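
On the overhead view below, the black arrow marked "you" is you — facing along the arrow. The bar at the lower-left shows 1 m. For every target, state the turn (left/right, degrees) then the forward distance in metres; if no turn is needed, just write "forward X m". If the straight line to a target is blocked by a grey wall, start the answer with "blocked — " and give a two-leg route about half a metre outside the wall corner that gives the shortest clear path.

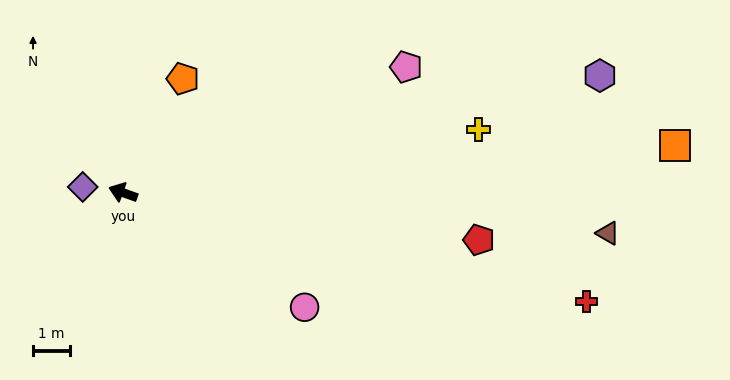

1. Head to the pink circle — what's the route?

turn left 167°, forward 5.8 m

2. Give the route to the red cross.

turn right 174°, forward 12.9 m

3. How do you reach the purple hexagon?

turn right 146°, forward 13.3 m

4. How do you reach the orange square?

turn right 155°, forward 15.0 m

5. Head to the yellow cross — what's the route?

turn right 150°, forward 9.8 m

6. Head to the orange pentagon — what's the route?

turn right 98°, forward 3.5 m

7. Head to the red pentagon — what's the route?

turn right 168°, forward 9.7 m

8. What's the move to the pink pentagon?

turn right 136°, forward 8.4 m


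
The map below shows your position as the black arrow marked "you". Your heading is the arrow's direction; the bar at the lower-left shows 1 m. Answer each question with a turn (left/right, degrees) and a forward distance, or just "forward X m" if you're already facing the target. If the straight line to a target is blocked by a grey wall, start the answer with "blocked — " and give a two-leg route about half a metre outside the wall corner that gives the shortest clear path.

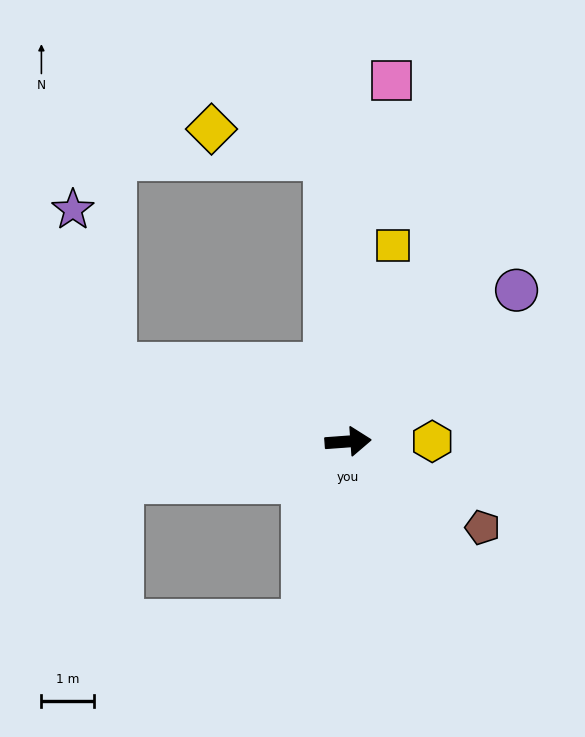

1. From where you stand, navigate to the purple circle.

turn left 38°, forward 4.3 m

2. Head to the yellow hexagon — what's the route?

turn right 4°, forward 1.6 m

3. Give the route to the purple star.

blocked — turn left 158°, forward 4.7 m, then turn right 57°, forward 3.0 m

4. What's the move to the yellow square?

turn left 73°, forward 3.8 m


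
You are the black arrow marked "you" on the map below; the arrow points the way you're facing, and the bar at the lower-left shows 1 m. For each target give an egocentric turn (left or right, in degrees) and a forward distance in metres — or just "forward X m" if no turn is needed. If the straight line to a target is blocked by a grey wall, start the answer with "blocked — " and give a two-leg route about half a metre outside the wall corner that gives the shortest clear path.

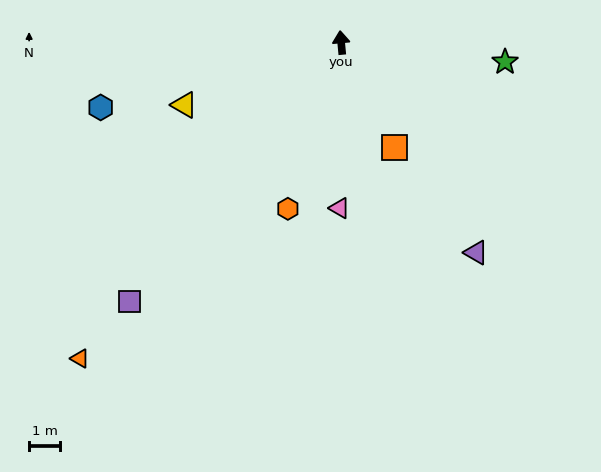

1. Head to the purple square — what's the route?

turn left 135°, forward 10.9 m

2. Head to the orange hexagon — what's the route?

turn left 157°, forward 5.7 m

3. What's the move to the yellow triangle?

turn left 106°, forward 5.5 m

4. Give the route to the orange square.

turn right 159°, forward 3.8 m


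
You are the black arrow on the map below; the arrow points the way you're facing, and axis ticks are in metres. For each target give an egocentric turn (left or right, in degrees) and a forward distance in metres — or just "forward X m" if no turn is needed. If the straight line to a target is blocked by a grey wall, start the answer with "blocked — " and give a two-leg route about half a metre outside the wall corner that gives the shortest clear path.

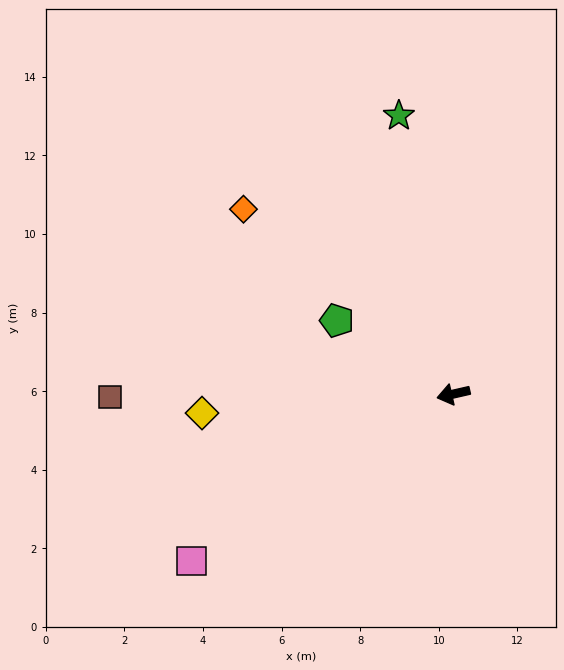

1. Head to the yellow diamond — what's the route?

turn right 9°, forward 6.4 m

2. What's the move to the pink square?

turn left 20°, forward 7.9 m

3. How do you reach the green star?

turn right 92°, forward 7.2 m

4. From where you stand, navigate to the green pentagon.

turn right 45°, forward 3.5 m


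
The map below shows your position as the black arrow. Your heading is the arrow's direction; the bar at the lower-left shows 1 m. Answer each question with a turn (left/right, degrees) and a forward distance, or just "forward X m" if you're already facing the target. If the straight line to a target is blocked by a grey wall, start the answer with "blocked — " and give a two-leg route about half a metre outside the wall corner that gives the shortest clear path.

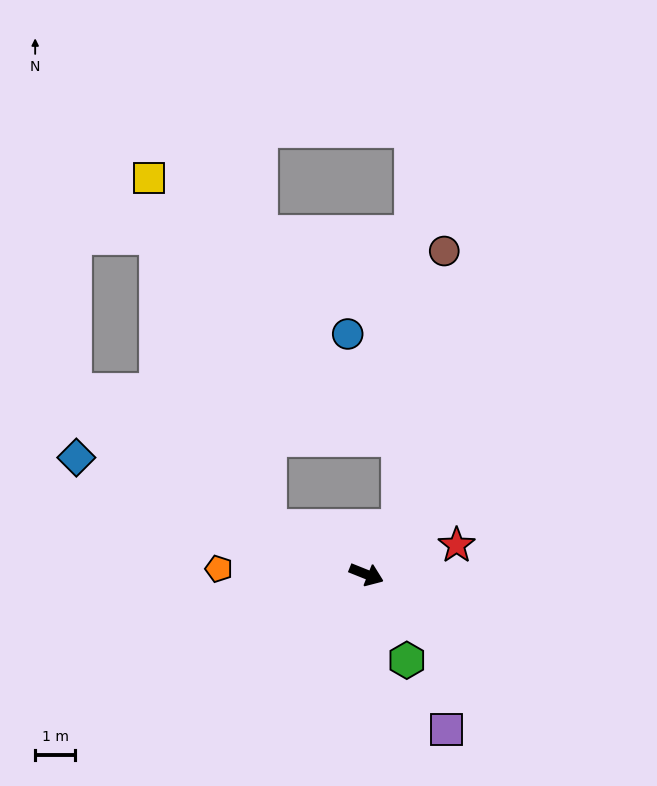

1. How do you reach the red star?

turn left 40°, forward 2.4 m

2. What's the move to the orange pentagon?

turn right 160°, forward 3.7 m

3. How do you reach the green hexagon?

turn right 43°, forward 2.4 m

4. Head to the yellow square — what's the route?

blocked — turn left 175°, forward 2.7 m, then turn right 44°, forward 9.2 m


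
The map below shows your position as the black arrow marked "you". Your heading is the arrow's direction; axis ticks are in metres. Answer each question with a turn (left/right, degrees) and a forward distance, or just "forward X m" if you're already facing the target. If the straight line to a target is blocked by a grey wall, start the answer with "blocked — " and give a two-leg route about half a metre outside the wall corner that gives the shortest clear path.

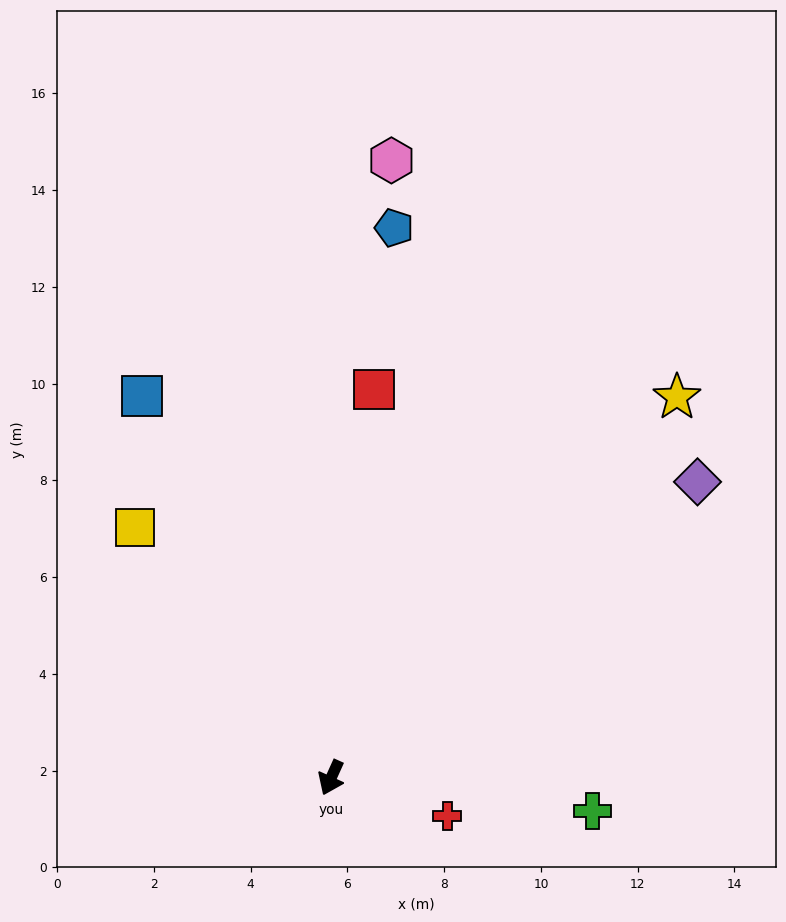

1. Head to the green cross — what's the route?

turn left 107°, forward 5.4 m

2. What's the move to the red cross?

turn left 96°, forward 2.5 m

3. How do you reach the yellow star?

turn left 162°, forward 10.6 m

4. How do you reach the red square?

turn right 162°, forward 8.1 m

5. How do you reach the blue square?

turn right 129°, forward 8.8 m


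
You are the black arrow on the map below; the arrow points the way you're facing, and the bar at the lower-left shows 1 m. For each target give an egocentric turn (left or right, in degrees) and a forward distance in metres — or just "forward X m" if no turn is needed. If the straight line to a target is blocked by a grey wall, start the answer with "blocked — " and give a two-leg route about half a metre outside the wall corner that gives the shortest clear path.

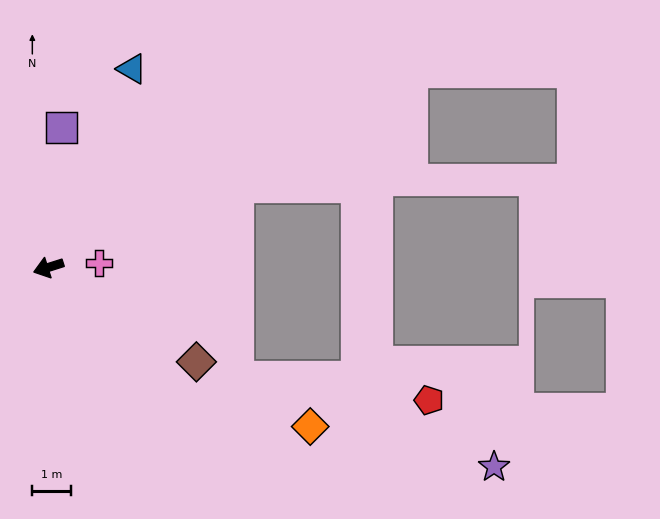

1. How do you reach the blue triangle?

turn right 130°, forward 5.5 m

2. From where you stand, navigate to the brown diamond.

turn left 130°, forward 4.5 m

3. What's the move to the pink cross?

turn left 167°, forward 1.3 m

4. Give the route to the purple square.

turn right 113°, forward 3.6 m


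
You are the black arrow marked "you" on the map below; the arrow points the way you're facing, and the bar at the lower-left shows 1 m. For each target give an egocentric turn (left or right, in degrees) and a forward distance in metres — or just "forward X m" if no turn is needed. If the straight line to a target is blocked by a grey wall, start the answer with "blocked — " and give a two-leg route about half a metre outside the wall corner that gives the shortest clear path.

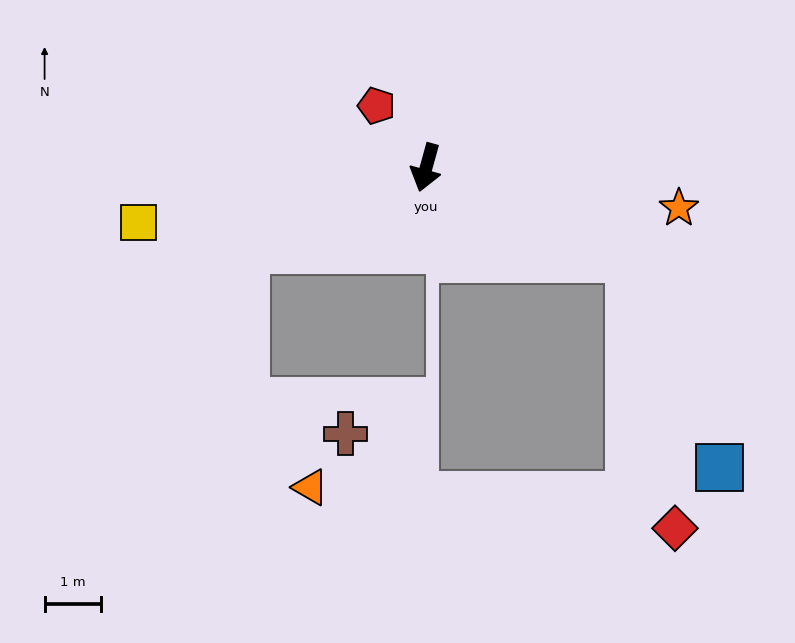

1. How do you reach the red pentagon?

turn right 126°, forward 1.4 m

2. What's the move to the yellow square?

turn right 64°, forward 5.2 m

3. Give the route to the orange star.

turn left 96°, forward 4.5 m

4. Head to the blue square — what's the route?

blocked — turn left 81°, forward 3.9 m, then turn right 42°, forward 4.0 m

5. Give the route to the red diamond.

blocked — turn left 81°, forward 3.9 m, then turn right 56°, forward 4.8 m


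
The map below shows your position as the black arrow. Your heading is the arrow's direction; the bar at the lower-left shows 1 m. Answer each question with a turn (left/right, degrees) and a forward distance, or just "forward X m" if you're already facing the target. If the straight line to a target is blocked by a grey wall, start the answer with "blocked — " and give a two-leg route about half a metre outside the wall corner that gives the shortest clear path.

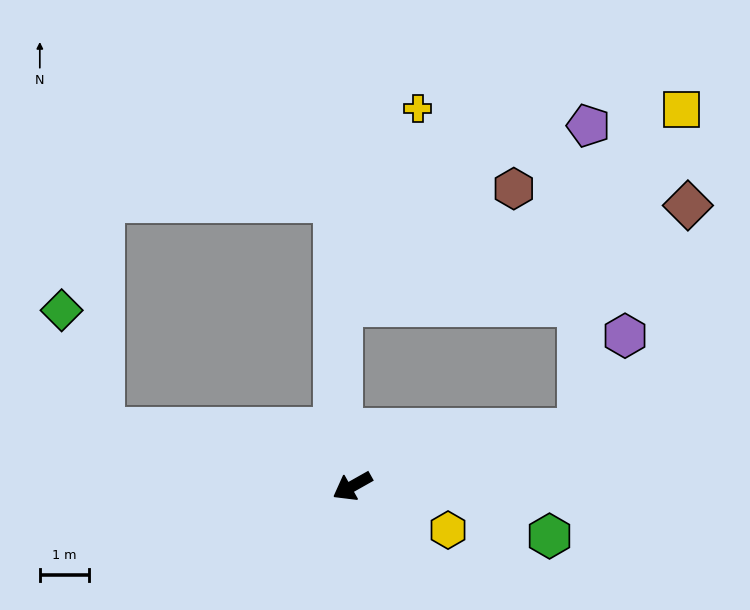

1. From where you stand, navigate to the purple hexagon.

blocked — turn left 165°, forward 4.7 m, then turn left 49°, forward 2.1 m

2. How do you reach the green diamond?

blocked — turn right 43°, forward 5.2 m, then turn right 57°, forward 2.5 m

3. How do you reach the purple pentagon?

blocked — turn left 165°, forward 4.7 m, then turn left 74°, forward 6.2 m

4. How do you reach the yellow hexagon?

turn left 126°, forward 2.1 m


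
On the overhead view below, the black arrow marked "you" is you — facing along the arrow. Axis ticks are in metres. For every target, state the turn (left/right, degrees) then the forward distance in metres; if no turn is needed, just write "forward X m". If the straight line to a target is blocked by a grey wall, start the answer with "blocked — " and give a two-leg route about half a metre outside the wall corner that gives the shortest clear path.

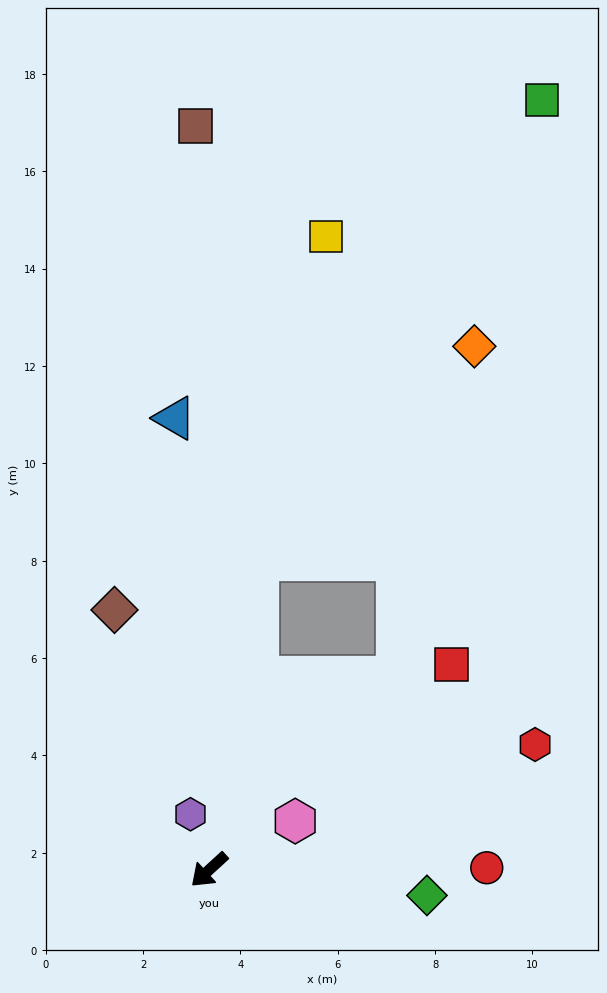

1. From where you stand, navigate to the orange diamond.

blocked — turn right 141°, forward 6.4 m, then turn right 37°, forward 6.2 m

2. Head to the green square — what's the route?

blocked — turn right 141°, forward 6.4 m, then turn right 23°, forward 11.1 m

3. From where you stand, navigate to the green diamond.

turn left 131°, forward 4.5 m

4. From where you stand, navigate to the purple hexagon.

turn right 114°, forward 1.2 m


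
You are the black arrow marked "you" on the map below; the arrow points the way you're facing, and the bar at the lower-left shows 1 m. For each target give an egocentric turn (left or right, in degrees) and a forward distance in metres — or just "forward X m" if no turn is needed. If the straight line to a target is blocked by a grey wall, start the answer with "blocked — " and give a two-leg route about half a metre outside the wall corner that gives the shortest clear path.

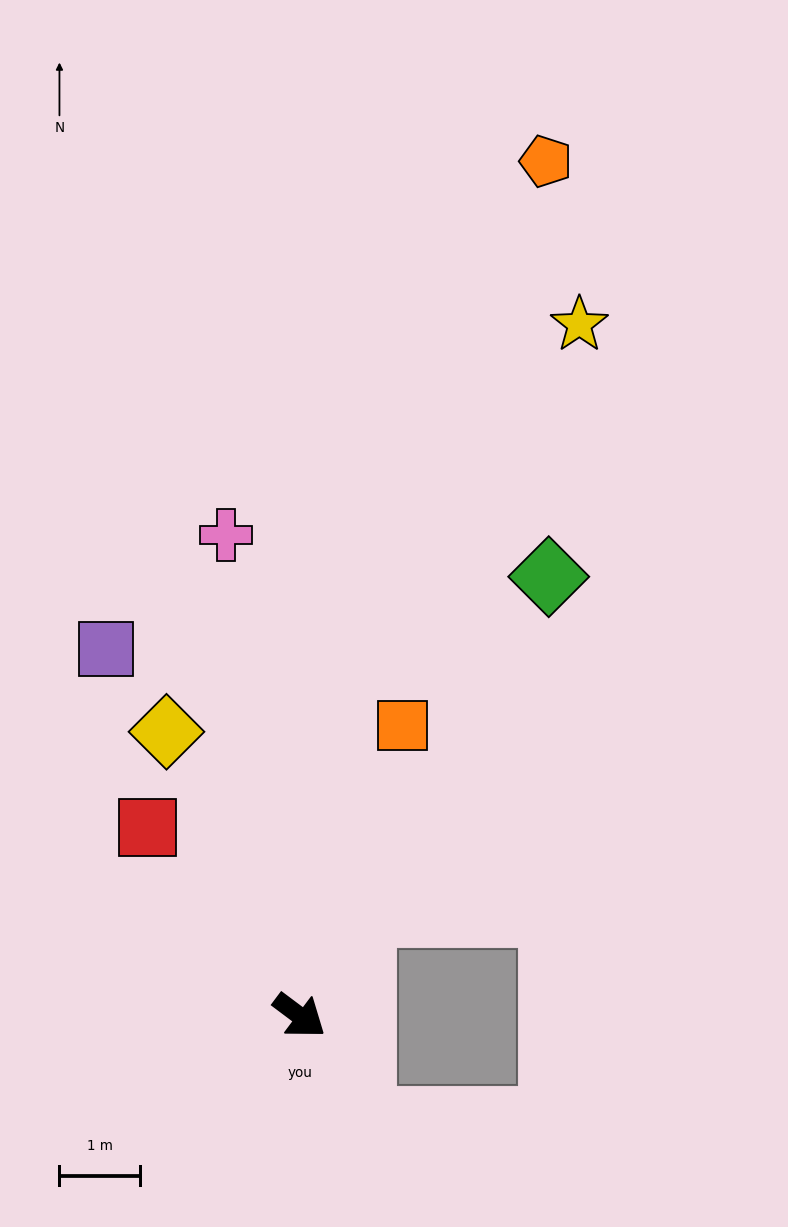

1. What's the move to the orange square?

turn left 107°, forward 3.8 m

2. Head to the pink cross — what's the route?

turn left 136°, forward 6.0 m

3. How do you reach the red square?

turn left 166°, forward 3.0 m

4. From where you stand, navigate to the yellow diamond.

turn left 152°, forward 3.9 m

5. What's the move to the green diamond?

turn left 97°, forward 6.2 m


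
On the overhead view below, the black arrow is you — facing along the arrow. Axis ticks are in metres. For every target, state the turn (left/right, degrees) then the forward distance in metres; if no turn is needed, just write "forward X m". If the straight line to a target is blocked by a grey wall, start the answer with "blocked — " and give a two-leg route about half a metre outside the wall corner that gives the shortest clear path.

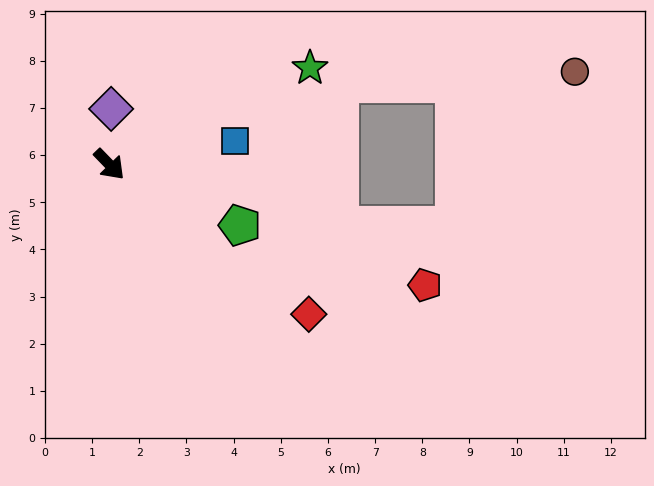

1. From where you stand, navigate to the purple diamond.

turn left 134°, forward 1.2 m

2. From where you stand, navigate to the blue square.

turn left 56°, forward 2.7 m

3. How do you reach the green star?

turn left 72°, forward 4.7 m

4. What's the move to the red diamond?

turn left 9°, forward 5.3 m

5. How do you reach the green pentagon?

turn left 21°, forward 3.1 m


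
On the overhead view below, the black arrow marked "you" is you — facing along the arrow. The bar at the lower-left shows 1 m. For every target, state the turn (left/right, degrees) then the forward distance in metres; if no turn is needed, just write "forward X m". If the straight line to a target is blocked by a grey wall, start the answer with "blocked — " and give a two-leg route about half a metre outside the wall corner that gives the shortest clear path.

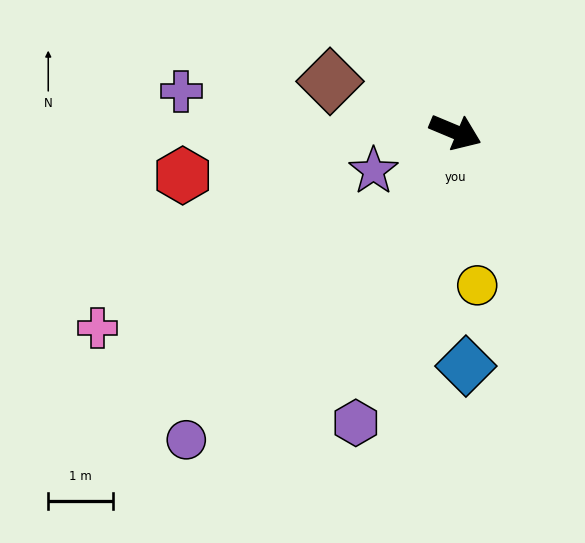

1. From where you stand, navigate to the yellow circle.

turn right 59°, forward 2.4 m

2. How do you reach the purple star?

turn right 132°, forward 1.4 m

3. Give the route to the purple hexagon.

turn right 86°, forward 4.7 m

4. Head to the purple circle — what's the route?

turn right 108°, forward 6.3 m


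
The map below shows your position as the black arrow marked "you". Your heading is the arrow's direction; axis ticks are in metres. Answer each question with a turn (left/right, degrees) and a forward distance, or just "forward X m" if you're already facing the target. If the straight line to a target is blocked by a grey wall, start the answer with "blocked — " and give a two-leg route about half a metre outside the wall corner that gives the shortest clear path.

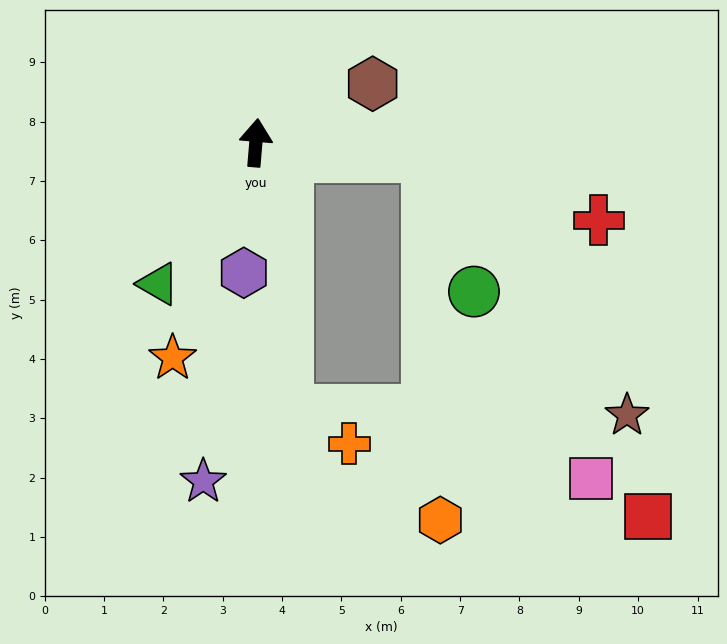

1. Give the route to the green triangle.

turn left 150°, forward 2.9 m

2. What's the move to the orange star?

turn left 164°, forward 3.9 m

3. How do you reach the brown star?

blocked — turn right 90°, forward 2.9 m, then turn right 47°, forward 5.5 m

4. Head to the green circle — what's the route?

blocked — turn right 90°, forward 2.9 m, then turn right 66°, forward 2.4 m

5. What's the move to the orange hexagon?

blocked — turn right 90°, forward 2.9 m, then turn right 83°, forward 6.1 m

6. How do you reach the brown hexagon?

turn right 58°, forward 2.2 m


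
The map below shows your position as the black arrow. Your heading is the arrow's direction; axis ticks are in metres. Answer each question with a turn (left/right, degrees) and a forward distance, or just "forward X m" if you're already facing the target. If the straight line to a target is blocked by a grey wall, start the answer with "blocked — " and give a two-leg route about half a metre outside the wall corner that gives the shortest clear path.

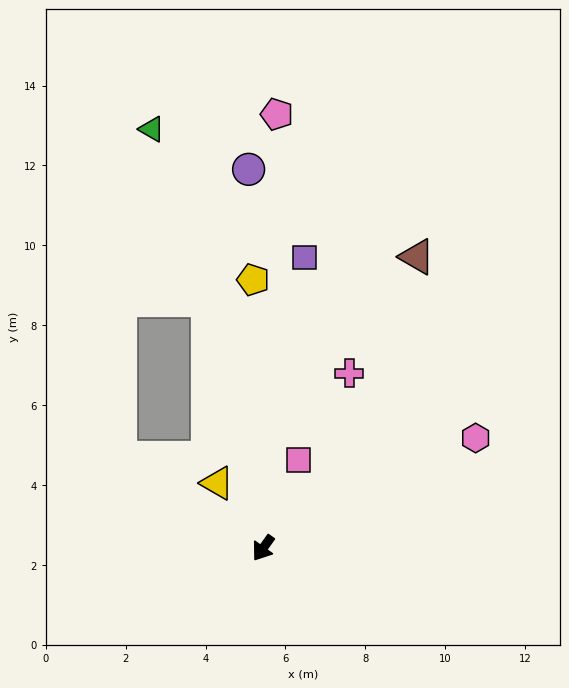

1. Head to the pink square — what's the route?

turn right 166°, forward 2.4 m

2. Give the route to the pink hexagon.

turn left 153°, forward 6.0 m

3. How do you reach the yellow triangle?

turn right 109°, forward 2.0 m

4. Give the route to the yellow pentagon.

turn right 142°, forward 6.7 m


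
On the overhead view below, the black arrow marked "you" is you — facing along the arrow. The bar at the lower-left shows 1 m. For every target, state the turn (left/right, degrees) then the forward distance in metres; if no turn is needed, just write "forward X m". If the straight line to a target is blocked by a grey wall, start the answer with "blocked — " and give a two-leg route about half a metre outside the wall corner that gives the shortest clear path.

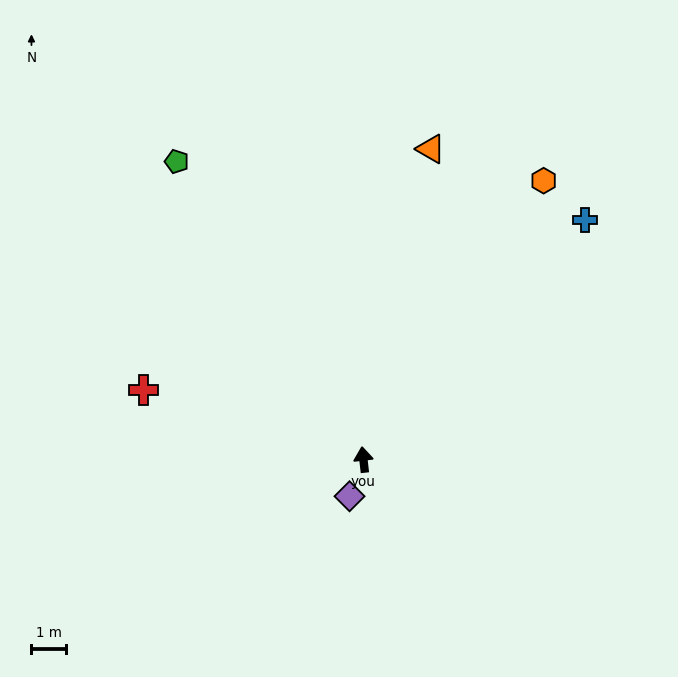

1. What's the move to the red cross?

turn left 66°, forward 6.7 m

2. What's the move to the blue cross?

turn right 49°, forward 9.5 m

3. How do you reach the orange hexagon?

turn right 39°, forward 9.7 m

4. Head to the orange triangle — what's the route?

turn right 19°, forward 9.2 m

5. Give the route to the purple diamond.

turn left 153°, forward 1.1 m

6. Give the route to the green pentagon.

turn left 26°, forward 10.2 m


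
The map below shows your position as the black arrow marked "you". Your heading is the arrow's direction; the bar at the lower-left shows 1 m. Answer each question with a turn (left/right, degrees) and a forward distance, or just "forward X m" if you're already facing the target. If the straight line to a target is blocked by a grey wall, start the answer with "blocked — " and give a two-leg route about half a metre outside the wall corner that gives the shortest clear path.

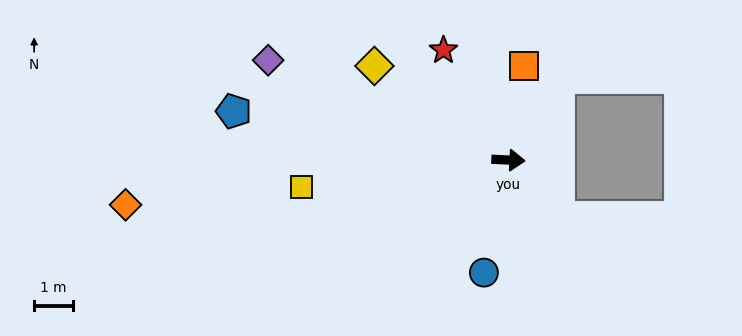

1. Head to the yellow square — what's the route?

turn right 170°, forward 5.4 m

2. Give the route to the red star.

turn left 123°, forward 3.3 m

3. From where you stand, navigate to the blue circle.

turn right 99°, forward 3.0 m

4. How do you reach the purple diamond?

turn left 160°, forward 6.7 m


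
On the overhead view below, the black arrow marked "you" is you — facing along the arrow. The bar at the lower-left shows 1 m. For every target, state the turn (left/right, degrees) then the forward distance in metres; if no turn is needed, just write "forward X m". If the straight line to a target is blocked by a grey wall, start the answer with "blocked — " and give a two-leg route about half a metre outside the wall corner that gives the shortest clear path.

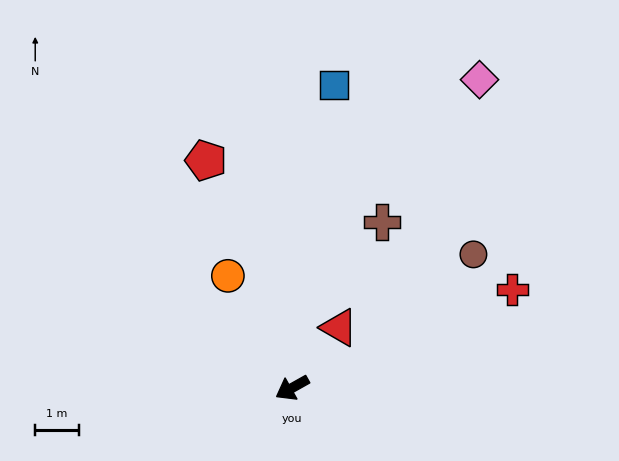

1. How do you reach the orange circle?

turn right 89°, forward 2.9 m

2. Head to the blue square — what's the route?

turn right 127°, forward 7.0 m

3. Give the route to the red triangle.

turn right 157°, forward 1.7 m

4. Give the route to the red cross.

turn left 175°, forward 5.5 m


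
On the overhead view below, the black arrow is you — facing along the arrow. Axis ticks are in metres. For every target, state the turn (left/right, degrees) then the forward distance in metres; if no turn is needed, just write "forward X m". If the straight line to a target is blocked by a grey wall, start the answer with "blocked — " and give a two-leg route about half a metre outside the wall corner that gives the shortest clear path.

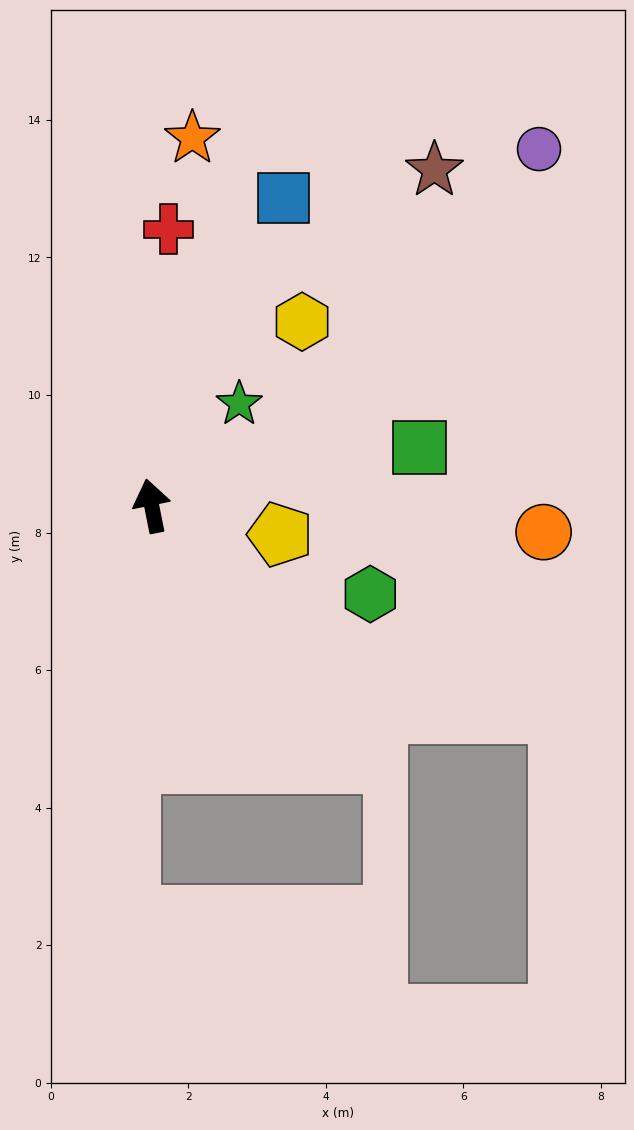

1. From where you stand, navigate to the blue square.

turn right 34°, forward 4.9 m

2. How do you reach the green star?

turn right 52°, forward 2.0 m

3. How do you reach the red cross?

turn right 15°, forward 4.0 m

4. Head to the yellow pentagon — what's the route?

turn right 114°, forward 1.9 m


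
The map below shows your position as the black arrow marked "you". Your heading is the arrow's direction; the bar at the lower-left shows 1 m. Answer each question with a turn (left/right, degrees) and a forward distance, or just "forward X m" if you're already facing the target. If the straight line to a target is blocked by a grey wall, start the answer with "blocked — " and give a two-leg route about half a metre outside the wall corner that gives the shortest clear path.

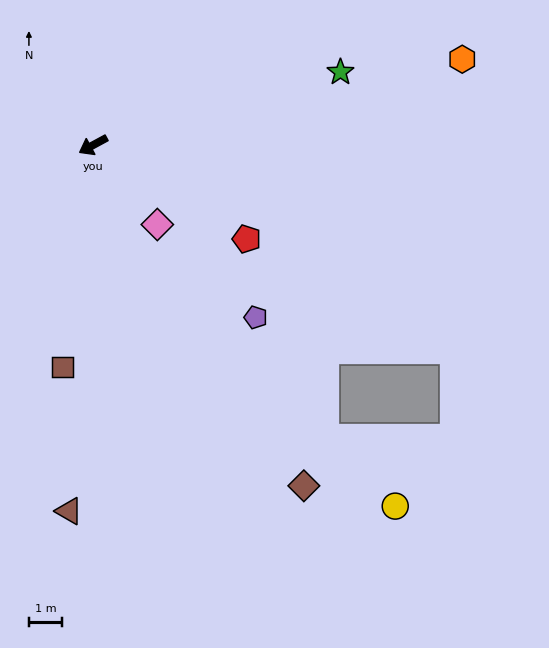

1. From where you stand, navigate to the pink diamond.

turn left 101°, forward 3.1 m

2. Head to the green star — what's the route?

turn left 168°, forward 7.8 m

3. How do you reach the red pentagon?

turn left 120°, forward 5.4 m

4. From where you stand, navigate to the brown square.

turn left 54°, forward 6.7 m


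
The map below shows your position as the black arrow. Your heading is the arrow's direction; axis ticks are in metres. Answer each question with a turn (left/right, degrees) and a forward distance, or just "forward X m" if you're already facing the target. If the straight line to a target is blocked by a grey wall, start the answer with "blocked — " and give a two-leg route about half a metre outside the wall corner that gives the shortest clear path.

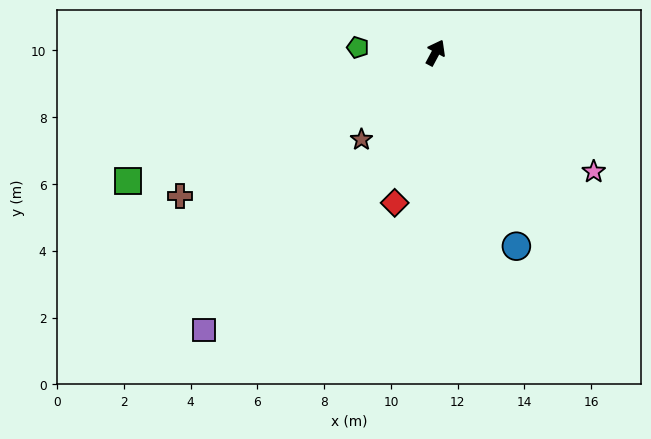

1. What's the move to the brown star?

turn left 168°, forward 3.4 m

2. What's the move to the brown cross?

turn left 148°, forward 8.8 m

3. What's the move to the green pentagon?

turn left 114°, forward 2.3 m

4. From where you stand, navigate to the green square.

turn left 141°, forward 10.0 m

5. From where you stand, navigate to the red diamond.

turn right 167°, forward 4.7 m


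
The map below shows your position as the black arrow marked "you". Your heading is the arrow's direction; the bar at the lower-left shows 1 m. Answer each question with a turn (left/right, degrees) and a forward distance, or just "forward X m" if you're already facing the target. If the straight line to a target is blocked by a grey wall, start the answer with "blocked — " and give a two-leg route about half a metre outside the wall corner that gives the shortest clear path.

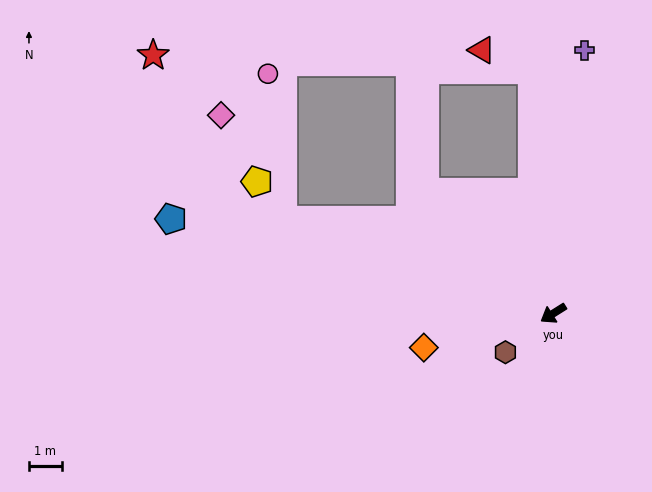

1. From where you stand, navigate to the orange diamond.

turn right 17°, forward 4.1 m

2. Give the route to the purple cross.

turn right 129°, forward 8.1 m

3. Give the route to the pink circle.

blocked — turn right 51°, forward 8.7 m, then turn right 65°, forward 4.5 m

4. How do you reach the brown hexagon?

turn left 7°, forward 1.9 m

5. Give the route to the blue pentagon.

turn right 46°, forward 12.0 m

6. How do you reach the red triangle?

blocked — turn right 117°, forward 7.4 m, then turn left 62°, forward 1.6 m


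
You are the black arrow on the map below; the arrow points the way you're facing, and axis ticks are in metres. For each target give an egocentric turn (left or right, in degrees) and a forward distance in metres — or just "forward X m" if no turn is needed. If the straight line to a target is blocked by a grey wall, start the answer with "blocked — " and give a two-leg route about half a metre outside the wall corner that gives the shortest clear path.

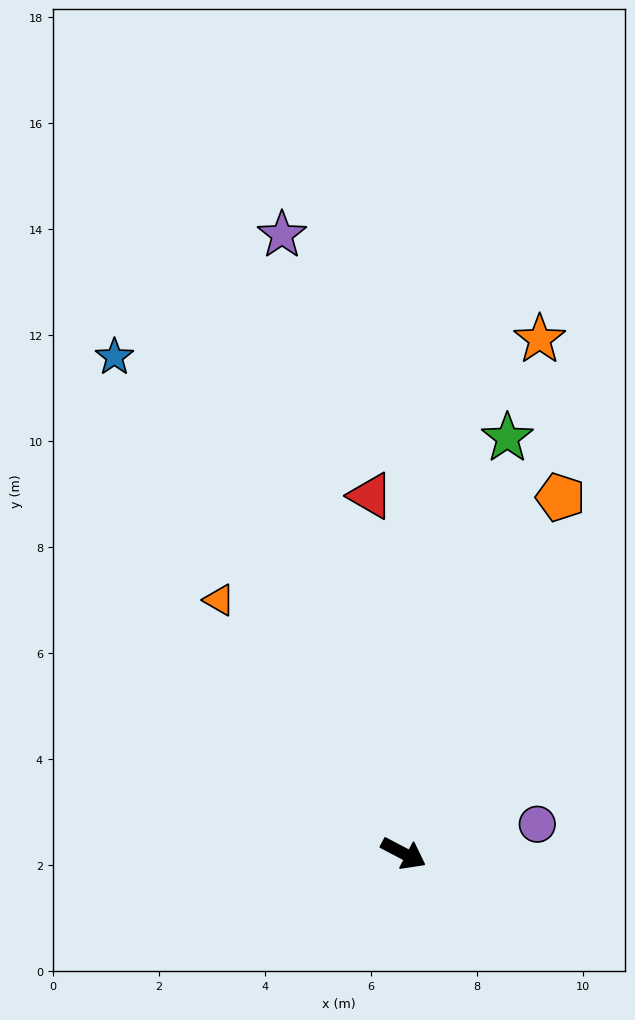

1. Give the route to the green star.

turn left 104°, forward 8.1 m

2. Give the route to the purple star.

turn left 129°, forward 11.9 m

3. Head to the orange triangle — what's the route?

turn left 154°, forward 5.9 m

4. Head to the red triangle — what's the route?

turn left 123°, forward 6.8 m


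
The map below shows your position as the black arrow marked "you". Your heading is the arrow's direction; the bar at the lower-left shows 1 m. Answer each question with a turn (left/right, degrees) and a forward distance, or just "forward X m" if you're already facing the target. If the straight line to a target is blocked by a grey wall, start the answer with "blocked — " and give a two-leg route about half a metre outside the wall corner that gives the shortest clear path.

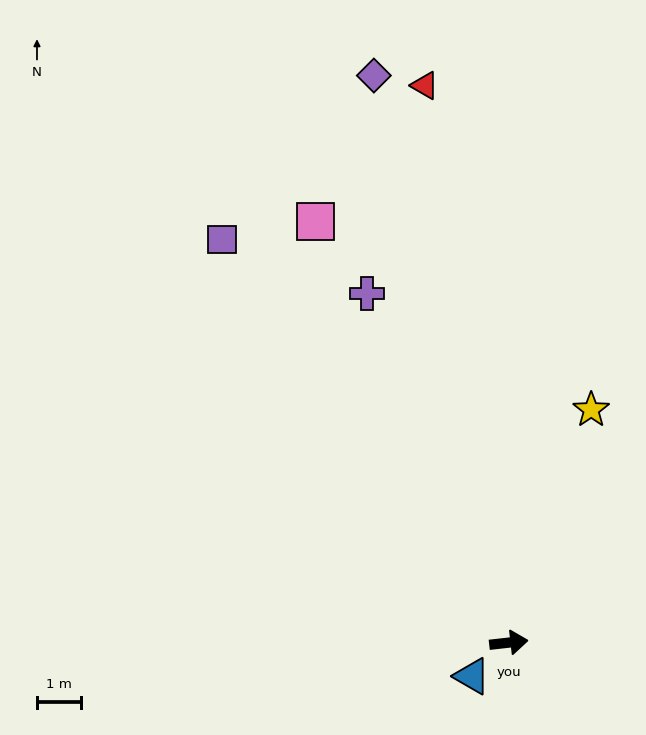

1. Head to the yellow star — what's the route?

turn left 64°, forward 5.6 m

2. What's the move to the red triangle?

turn left 92°, forward 12.9 m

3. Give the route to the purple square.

turn left 119°, forward 11.3 m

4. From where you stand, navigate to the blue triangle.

turn right 144°, forward 1.1 m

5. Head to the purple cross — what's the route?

turn left 106°, forward 8.6 m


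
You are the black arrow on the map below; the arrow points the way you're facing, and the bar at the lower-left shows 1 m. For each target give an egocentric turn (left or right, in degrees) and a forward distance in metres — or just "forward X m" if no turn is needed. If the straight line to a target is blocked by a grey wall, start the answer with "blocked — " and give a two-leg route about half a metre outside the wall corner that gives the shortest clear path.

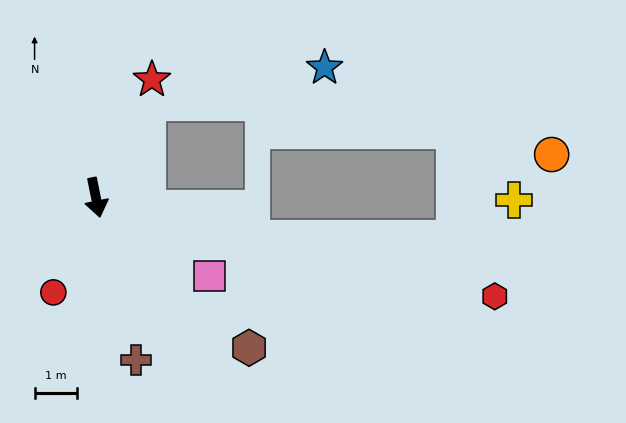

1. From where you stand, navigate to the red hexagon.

turn left 65°, forward 9.6 m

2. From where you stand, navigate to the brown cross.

turn left 2°, forward 3.9 m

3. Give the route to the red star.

turn left 143°, forward 3.1 m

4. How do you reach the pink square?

turn left 44°, forward 3.2 m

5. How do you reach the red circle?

turn right 36°, forward 2.4 m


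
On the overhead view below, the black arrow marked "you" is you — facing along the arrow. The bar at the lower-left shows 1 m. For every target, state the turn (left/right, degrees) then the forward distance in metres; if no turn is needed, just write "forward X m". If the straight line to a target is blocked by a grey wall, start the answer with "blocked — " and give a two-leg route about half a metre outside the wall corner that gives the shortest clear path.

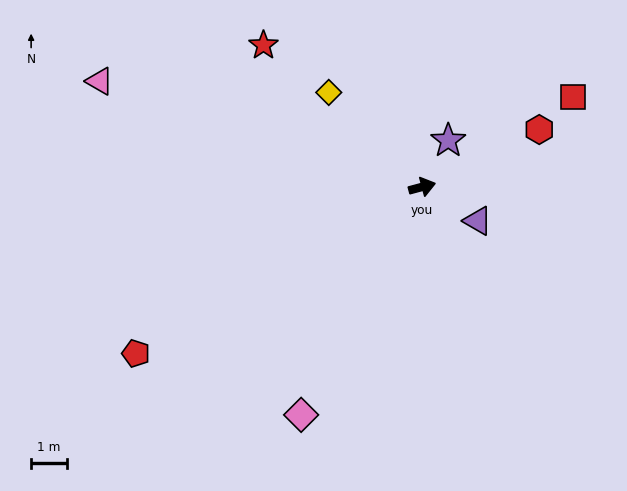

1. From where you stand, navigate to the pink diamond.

turn right 133°, forward 7.2 m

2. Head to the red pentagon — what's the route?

turn right 165°, forward 9.3 m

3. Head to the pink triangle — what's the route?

turn left 147°, forward 9.5 m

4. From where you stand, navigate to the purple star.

turn left 46°, forward 1.5 m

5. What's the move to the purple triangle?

turn right 46°, forward 1.8 m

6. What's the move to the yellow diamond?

turn left 120°, forward 3.7 m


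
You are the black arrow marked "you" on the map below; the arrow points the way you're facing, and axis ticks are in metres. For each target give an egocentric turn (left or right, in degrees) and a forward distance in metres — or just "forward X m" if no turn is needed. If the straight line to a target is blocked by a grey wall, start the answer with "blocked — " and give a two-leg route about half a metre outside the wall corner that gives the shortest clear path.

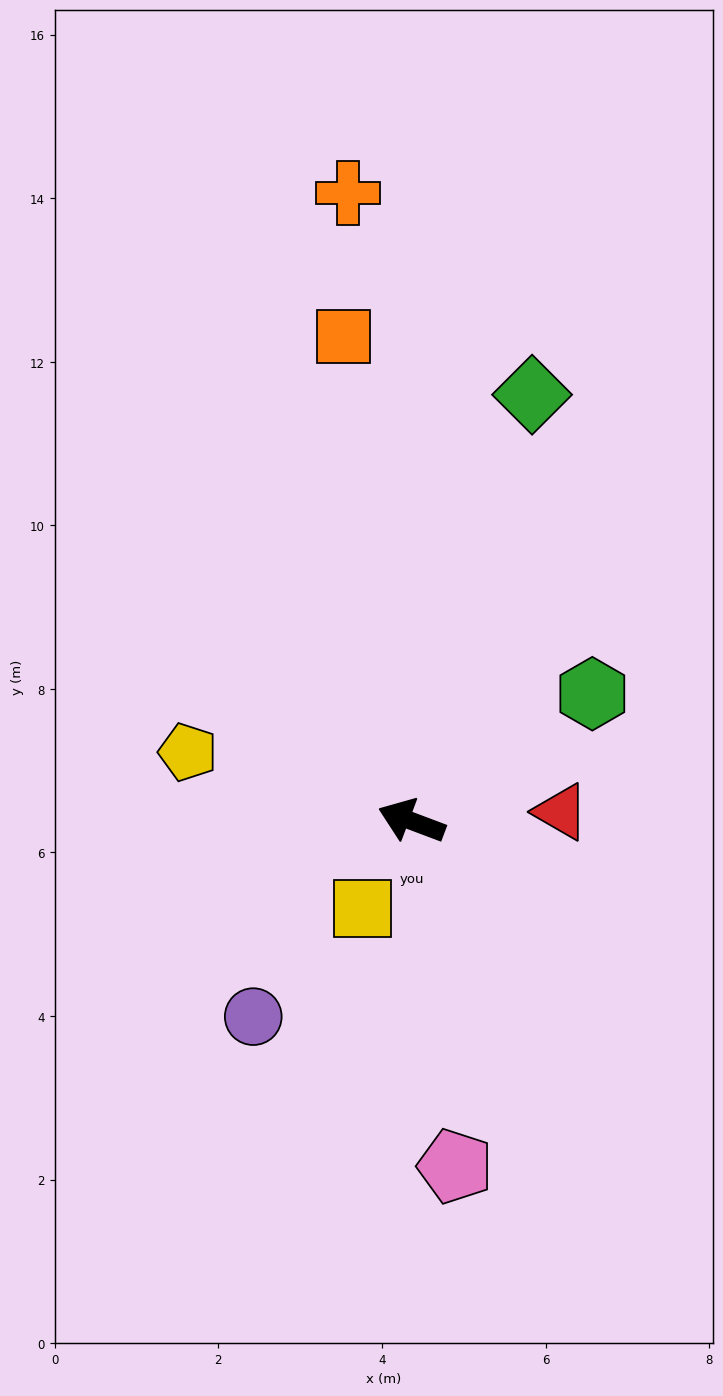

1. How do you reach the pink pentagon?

turn left 118°, forward 4.3 m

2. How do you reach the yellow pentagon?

turn left 4°, forward 2.9 m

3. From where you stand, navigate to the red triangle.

turn right 156°, forward 1.8 m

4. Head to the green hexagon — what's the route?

turn right 124°, forward 2.7 m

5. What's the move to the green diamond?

turn right 85°, forward 5.4 m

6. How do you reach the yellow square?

turn left 81°, forward 1.2 m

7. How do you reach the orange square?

turn right 61°, forward 6.0 m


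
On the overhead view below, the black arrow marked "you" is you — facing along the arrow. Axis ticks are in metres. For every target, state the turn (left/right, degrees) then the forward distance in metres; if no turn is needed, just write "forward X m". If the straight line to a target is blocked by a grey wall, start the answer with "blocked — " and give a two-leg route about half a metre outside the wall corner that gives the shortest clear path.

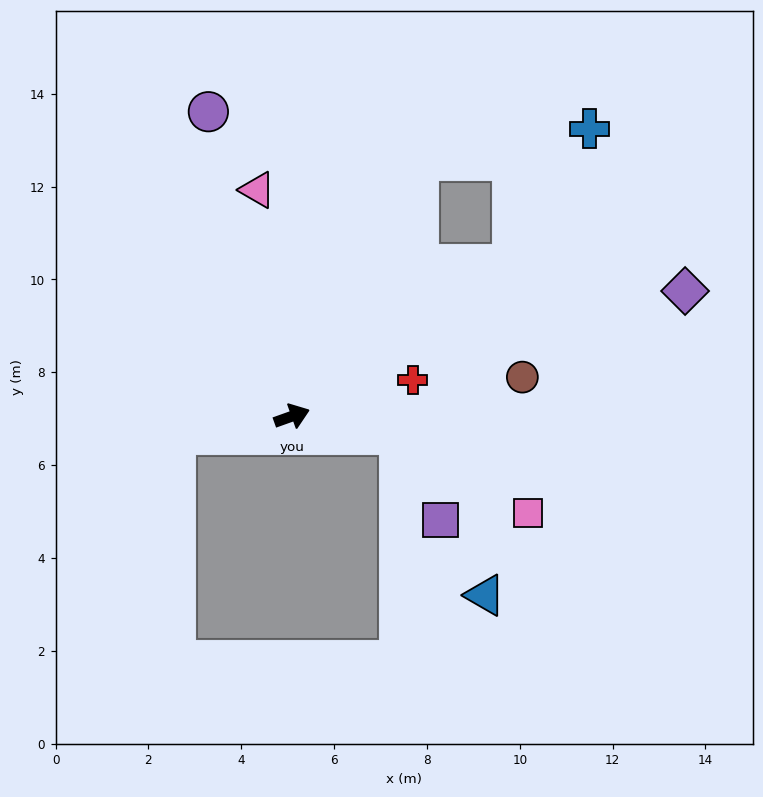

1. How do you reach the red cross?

turn right 3°, forward 2.7 m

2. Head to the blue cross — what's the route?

blocked — turn left 15°, forward 5.8 m, then turn left 25°, forward 3.4 m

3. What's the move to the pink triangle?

turn left 79°, forward 4.9 m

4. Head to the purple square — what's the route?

blocked — turn right 30°, forward 2.3 m, then turn right 53°, forward 2.0 m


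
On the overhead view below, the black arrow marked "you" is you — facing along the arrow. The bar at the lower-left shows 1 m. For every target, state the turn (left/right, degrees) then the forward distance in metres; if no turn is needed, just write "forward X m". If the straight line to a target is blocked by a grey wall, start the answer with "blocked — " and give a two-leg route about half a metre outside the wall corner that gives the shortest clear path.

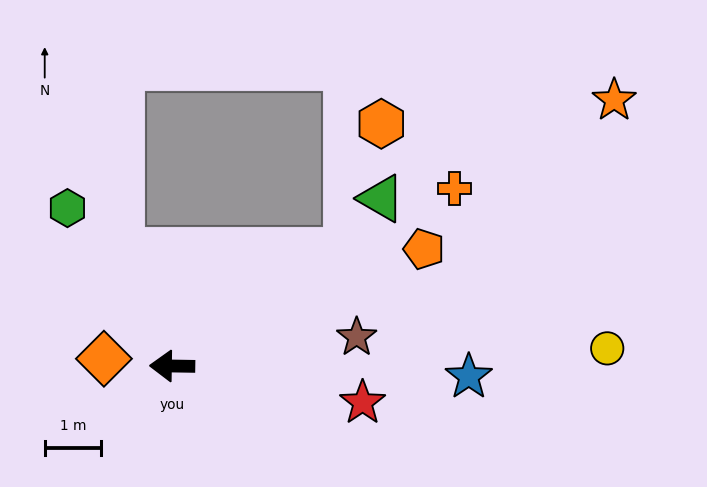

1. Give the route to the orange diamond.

turn right 5°, forward 1.2 m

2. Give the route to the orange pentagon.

turn right 154°, forward 4.9 m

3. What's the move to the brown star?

turn right 170°, forward 3.3 m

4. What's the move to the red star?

turn left 170°, forward 3.4 m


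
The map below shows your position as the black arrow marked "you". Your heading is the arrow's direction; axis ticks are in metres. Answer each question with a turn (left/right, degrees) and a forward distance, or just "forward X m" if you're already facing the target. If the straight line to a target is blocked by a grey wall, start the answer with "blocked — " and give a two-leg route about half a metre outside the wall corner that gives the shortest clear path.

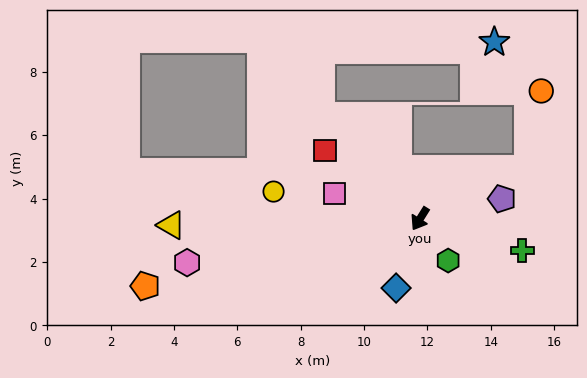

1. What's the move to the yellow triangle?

turn right 57°, forward 7.9 m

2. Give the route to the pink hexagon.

turn right 47°, forward 7.5 m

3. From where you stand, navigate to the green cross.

turn left 105°, forward 3.4 m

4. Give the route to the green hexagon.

turn left 66°, forward 1.6 m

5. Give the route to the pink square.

turn right 74°, forward 2.8 m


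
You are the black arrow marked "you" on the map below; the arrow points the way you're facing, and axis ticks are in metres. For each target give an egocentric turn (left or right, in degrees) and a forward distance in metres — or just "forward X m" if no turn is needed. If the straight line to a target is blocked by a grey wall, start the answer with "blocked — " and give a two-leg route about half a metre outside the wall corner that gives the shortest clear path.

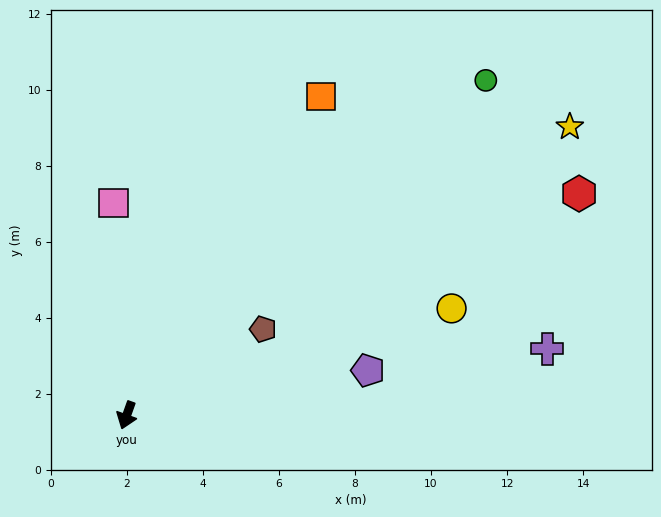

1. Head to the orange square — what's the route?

turn left 168°, forward 9.8 m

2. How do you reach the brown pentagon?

turn left 142°, forward 4.2 m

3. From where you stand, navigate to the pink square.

turn right 157°, forward 5.6 m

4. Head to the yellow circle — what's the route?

turn left 128°, forward 9.0 m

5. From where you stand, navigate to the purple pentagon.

turn left 120°, forward 6.5 m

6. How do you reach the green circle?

turn left 153°, forward 12.9 m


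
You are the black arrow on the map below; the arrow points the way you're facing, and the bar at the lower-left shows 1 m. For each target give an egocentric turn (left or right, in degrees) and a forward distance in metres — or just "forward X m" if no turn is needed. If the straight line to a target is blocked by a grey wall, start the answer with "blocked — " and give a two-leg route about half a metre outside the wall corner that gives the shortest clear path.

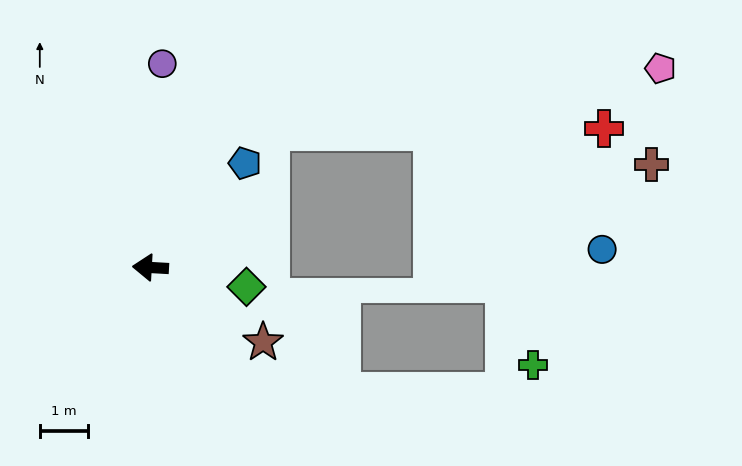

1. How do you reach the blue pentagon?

turn right 129°, forward 2.9 m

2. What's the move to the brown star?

turn left 150°, forward 2.8 m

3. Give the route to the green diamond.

turn left 172°, forward 2.0 m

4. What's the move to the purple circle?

turn right 90°, forward 4.2 m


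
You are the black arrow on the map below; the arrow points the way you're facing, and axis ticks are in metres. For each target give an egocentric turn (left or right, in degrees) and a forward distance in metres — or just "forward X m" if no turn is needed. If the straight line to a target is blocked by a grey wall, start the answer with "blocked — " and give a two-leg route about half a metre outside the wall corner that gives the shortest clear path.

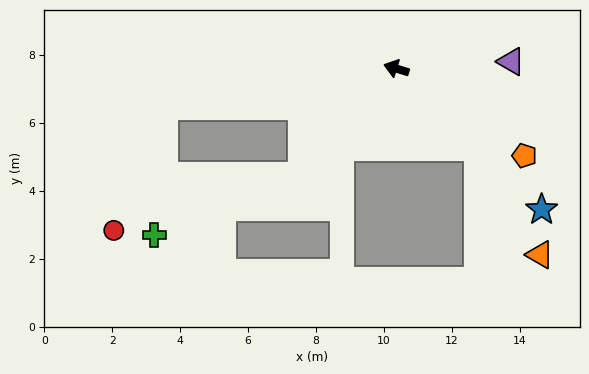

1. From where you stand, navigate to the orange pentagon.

turn left 163°, forward 4.6 m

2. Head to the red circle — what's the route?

blocked — turn left 26°, forward 6.9 m, then turn left 59°, forward 3.9 m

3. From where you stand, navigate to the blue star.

turn left 153°, forward 6.0 m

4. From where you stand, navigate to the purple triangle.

turn right 159°, forward 3.4 m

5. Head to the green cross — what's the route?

blocked — turn left 66°, forward 4.2 m, then turn right 27°, forward 4.7 m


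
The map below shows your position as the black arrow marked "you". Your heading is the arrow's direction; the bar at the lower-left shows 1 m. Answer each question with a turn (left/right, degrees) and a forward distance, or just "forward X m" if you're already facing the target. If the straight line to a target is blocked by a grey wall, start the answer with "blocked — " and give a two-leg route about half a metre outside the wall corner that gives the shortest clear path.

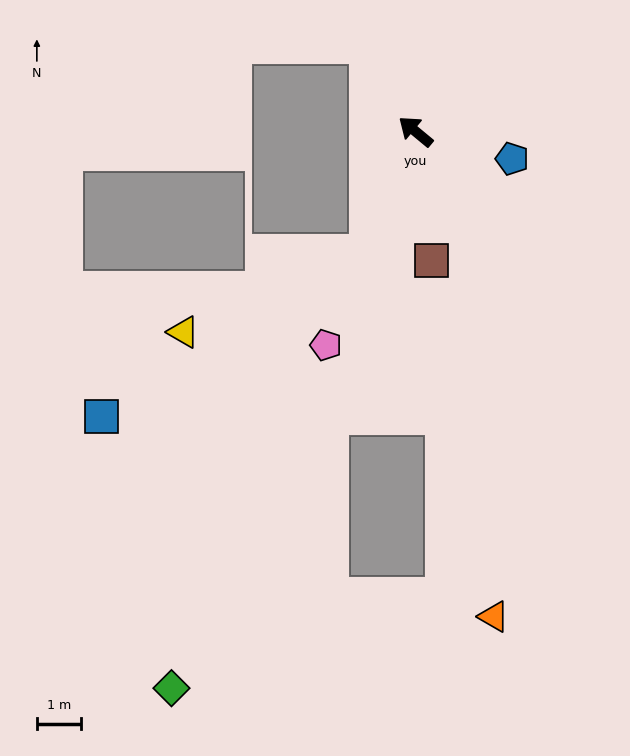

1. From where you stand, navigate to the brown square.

turn left 137°, forward 2.9 m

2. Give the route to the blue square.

blocked — turn left 108°, forward 2.9 m, then turn right 37°, forward 7.0 m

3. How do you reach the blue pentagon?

turn right 156°, forward 2.2 m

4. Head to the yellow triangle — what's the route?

blocked — turn left 108°, forward 2.9 m, then turn right 45°, forward 4.5 m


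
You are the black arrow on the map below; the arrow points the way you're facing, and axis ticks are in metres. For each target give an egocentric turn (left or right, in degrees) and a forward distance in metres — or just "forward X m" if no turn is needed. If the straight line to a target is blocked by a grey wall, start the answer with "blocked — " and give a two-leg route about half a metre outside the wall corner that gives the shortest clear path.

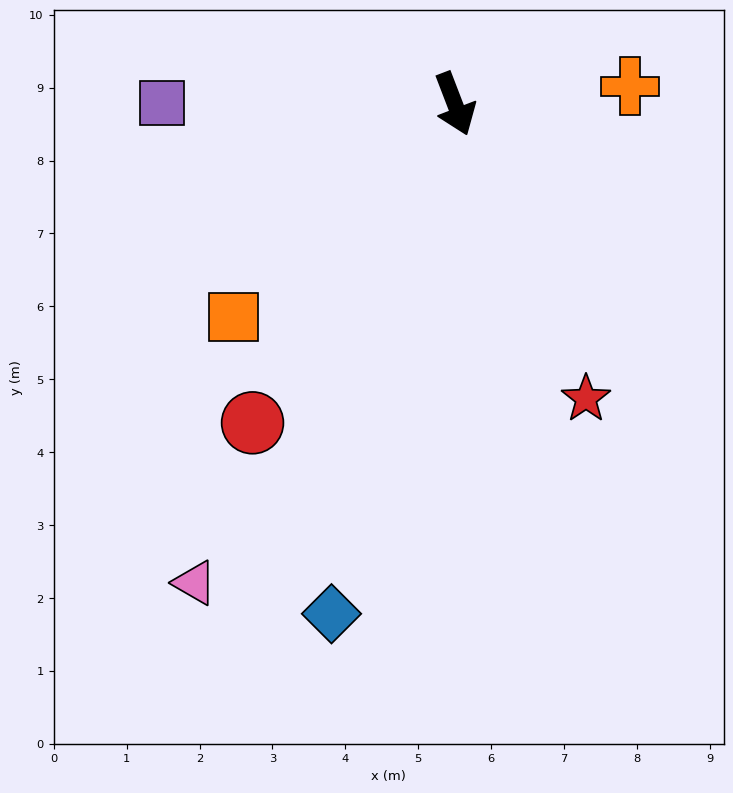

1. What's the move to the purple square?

turn right 111°, forward 4.0 m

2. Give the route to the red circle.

turn right 53°, forward 5.2 m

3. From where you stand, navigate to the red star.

turn left 3°, forward 4.4 m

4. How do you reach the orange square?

turn right 67°, forward 4.2 m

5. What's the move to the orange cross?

turn left 75°, forward 2.4 m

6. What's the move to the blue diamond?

turn right 35°, forward 7.2 m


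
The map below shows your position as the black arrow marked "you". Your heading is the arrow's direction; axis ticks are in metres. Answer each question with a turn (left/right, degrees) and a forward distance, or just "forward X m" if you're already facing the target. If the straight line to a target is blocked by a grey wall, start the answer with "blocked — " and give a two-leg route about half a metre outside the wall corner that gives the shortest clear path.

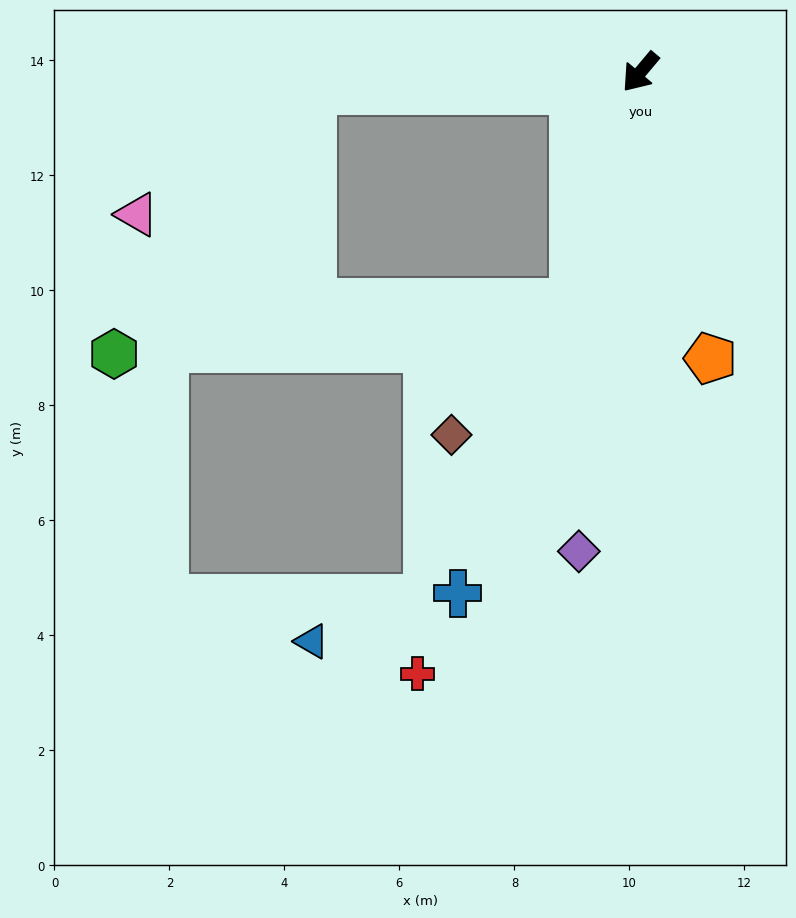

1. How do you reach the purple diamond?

turn left 33°, forward 8.4 m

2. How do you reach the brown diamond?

blocked — turn left 24°, forward 4.2 m, then turn right 27°, forward 3.1 m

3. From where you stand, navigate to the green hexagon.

blocked — turn right 47°, forward 5.7 m, then turn left 50°, forward 5.7 m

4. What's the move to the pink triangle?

blocked — turn right 47°, forward 5.7 m, then turn left 32°, forward 3.7 m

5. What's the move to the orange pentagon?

turn left 54°, forward 5.1 m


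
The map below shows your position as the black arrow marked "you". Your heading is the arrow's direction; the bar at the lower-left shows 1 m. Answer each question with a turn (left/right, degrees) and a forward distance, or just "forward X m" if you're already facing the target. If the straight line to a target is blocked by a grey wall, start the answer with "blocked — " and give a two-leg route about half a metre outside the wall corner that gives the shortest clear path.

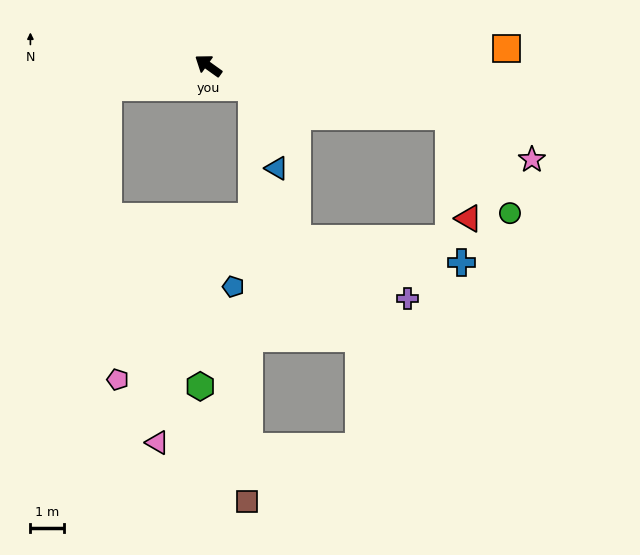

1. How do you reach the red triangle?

blocked — turn right 156°, forward 7.3 m, then turn right 68°, forward 3.1 m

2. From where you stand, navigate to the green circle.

blocked — turn right 156°, forward 7.3 m, then turn right 47°, forward 3.4 m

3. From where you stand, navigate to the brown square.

blocked — turn right 170°, forward 1.5 m, then turn right 65°, forward 12.2 m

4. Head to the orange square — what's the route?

turn right 141°, forward 8.8 m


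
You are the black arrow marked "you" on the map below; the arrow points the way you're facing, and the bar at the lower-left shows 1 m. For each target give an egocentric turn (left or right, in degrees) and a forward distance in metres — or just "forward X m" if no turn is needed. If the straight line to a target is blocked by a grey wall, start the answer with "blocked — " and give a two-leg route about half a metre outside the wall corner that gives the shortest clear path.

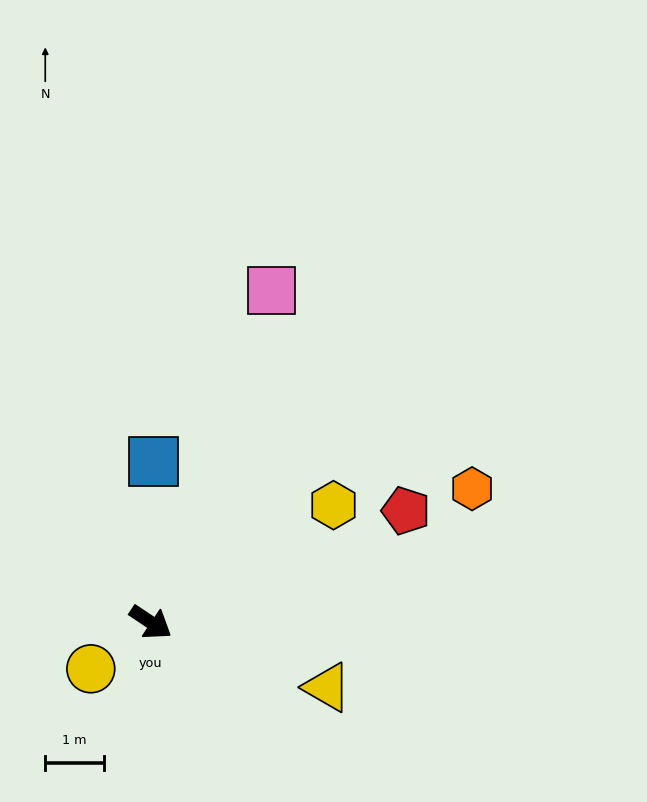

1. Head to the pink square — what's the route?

turn left 104°, forward 6.0 m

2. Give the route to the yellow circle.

turn right 109°, forward 1.3 m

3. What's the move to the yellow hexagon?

turn left 66°, forward 3.7 m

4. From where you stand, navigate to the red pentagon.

turn left 57°, forward 4.8 m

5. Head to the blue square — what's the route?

turn left 123°, forward 2.8 m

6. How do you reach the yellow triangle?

turn left 13°, forward 3.2 m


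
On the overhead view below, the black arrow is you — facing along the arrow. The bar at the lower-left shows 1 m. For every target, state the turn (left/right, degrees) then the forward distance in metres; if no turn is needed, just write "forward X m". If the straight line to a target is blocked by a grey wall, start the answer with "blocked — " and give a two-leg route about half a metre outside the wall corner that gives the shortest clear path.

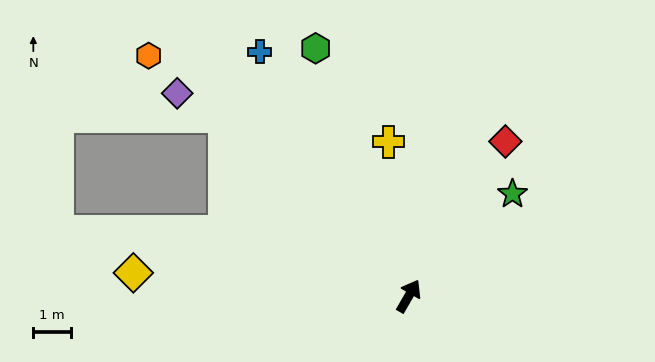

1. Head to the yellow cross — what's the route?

turn left 37°, forward 4.1 m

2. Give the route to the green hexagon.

turn left 51°, forward 7.0 m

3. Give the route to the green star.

turn right 15°, forward 3.8 m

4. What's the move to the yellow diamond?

turn left 115°, forward 7.3 m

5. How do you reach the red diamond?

turn right 2°, forward 4.8 m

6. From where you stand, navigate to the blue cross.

turn left 61°, forward 7.6 m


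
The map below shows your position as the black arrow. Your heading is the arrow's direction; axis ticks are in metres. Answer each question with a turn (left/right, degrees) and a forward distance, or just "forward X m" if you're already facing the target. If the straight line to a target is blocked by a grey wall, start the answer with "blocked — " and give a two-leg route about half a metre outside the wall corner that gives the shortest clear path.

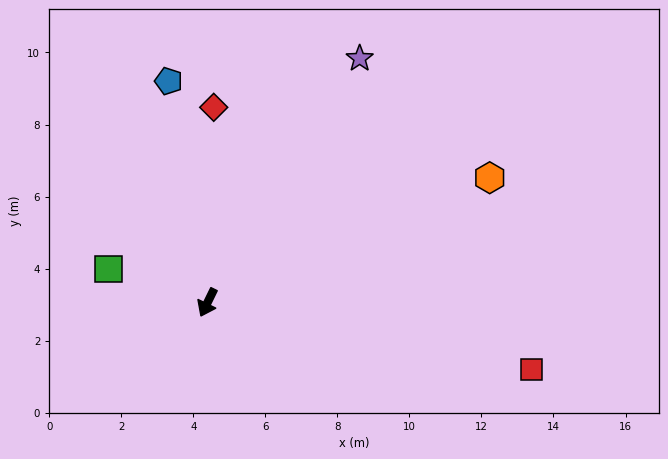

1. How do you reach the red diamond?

turn right 156°, forward 5.4 m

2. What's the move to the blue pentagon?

turn right 144°, forward 6.2 m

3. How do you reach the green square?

turn right 83°, forward 2.9 m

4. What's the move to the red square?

turn left 104°, forward 9.2 m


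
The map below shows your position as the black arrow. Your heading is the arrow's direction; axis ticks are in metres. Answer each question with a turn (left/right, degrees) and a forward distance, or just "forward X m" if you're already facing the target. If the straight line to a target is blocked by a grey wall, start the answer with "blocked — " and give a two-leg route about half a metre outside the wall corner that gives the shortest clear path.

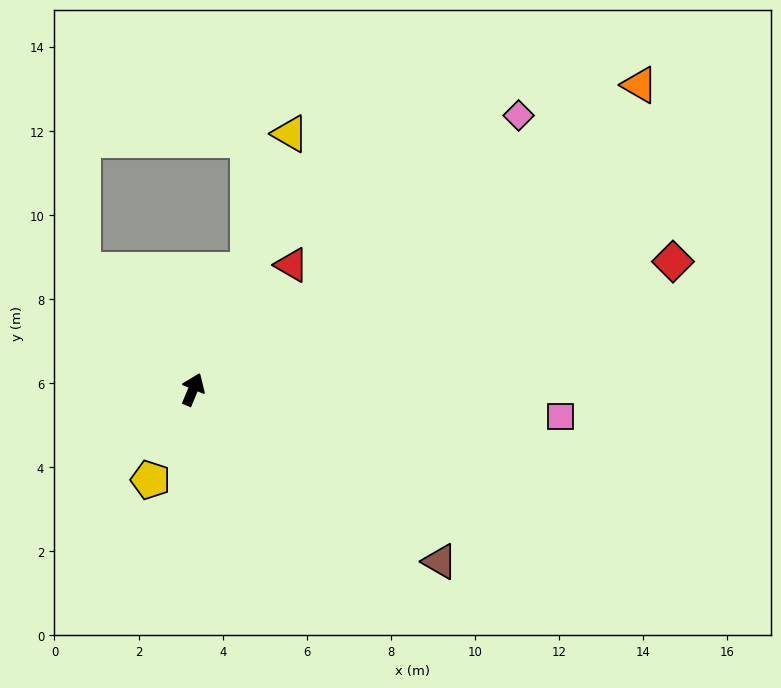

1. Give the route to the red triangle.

turn right 16°, forward 3.8 m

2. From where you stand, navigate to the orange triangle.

turn right 33°, forward 12.9 m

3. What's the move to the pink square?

turn right 72°, forward 8.8 m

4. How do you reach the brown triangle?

turn right 102°, forward 7.2 m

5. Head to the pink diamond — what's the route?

turn right 27°, forward 10.1 m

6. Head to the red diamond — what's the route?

turn right 52°, forward 11.8 m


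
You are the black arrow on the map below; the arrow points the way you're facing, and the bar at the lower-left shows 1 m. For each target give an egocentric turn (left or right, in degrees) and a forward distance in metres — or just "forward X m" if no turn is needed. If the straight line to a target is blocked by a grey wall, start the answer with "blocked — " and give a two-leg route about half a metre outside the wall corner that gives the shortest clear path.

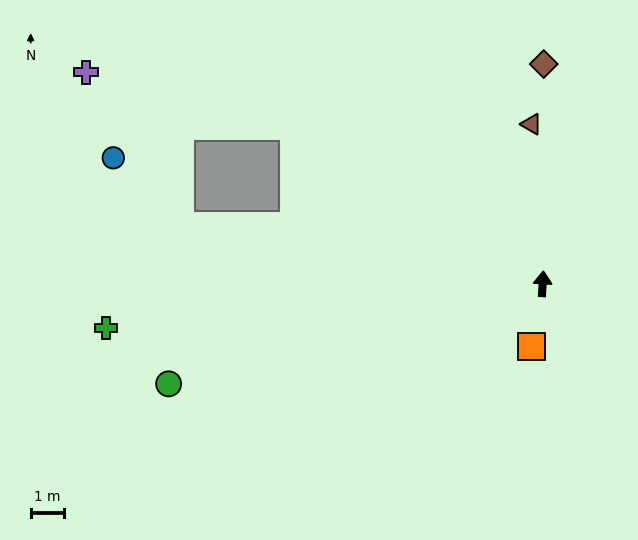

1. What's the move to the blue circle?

blocked — turn left 84°, forward 11.1 m, then turn right 36°, forward 2.9 m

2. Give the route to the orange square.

turn left 173°, forward 1.9 m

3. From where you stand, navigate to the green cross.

turn left 99°, forward 13.3 m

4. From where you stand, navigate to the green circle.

turn left 108°, forward 11.7 m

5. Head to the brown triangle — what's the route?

turn left 7°, forward 4.9 m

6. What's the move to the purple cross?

blocked — turn left 61°, forward 8.9 m, then turn left 18°, forward 6.5 m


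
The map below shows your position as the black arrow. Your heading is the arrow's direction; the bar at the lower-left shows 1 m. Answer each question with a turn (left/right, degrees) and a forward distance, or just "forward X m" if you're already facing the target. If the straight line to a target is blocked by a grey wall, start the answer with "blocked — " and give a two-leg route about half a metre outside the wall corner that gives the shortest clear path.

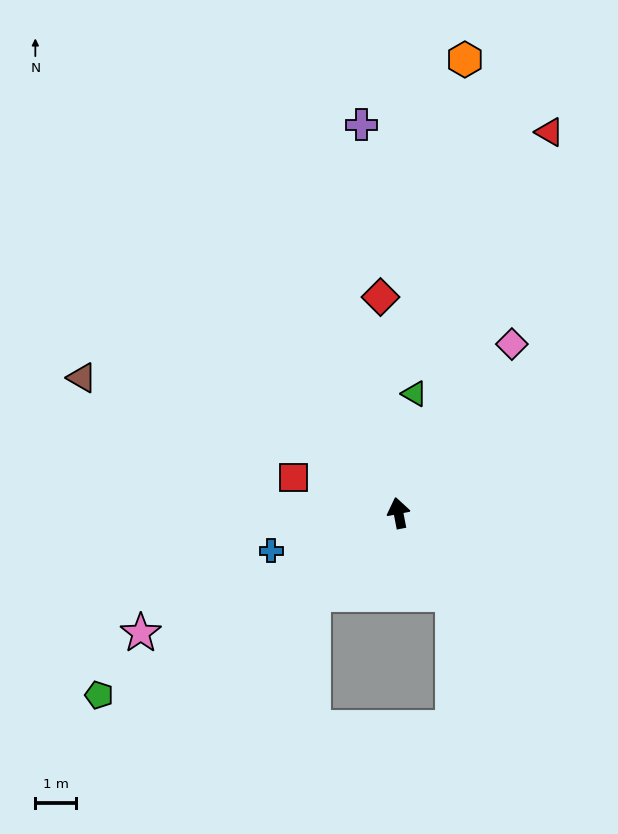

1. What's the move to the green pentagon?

turn left 110°, forward 8.6 m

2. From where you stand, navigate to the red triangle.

turn right 33°, forward 10.0 m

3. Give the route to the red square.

turn left 60°, forward 2.7 m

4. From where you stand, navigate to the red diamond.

turn right 6°, forward 5.3 m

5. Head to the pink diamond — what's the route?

turn right 45°, forward 5.0 m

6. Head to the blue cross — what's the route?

turn left 96°, forward 3.2 m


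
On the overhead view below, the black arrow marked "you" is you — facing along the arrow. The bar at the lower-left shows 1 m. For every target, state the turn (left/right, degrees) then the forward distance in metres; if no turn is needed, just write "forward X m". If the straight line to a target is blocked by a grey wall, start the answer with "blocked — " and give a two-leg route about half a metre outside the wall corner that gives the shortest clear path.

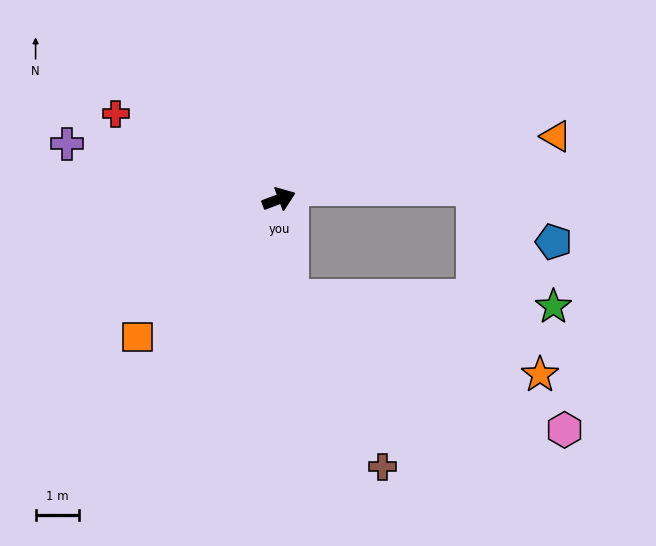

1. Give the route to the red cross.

turn left 132°, forward 4.2 m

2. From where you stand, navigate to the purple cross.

turn left 145°, forward 5.0 m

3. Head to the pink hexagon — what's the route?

blocked — turn right 104°, forward 2.3 m, then turn left 58°, forward 6.9 m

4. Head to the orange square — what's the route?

turn right 156°, forward 4.5 m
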